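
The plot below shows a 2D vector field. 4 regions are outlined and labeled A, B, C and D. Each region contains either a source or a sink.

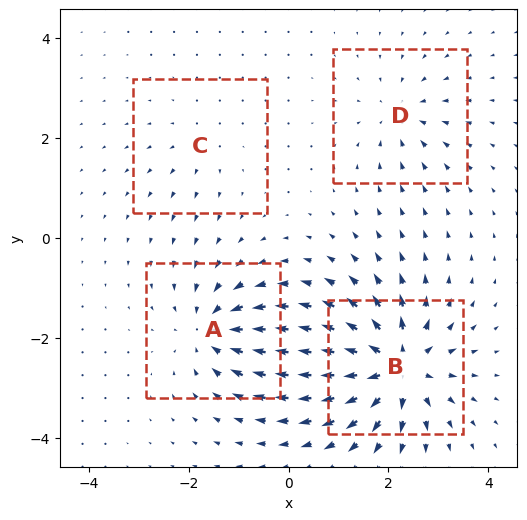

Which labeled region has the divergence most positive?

Divergence at each region's feature centre — A: about -6, B: about +9, C: about +2, D: about -4. Region B is most positive.

B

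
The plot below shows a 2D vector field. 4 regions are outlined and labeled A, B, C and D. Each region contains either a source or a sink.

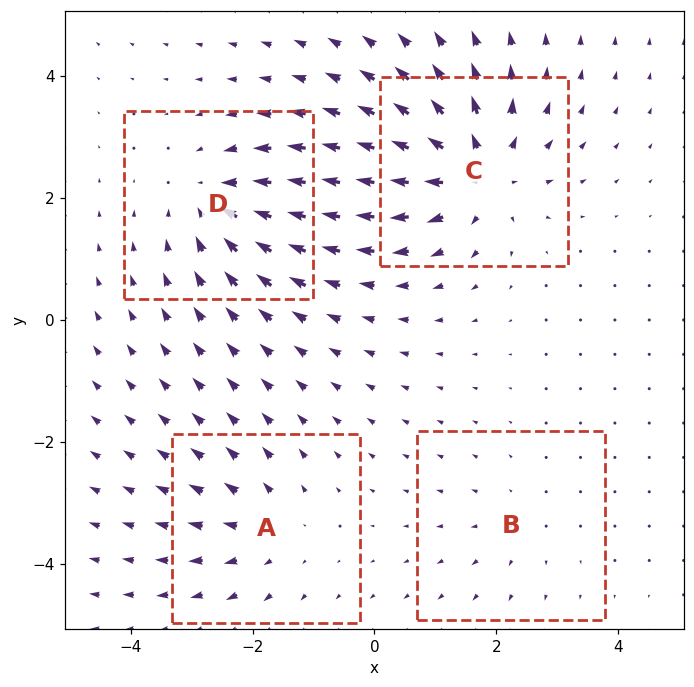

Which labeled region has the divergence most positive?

C

Divergence at each region's feature centre — A: about +3, B: about +2, C: about +7, D: about -5. Region C is most positive.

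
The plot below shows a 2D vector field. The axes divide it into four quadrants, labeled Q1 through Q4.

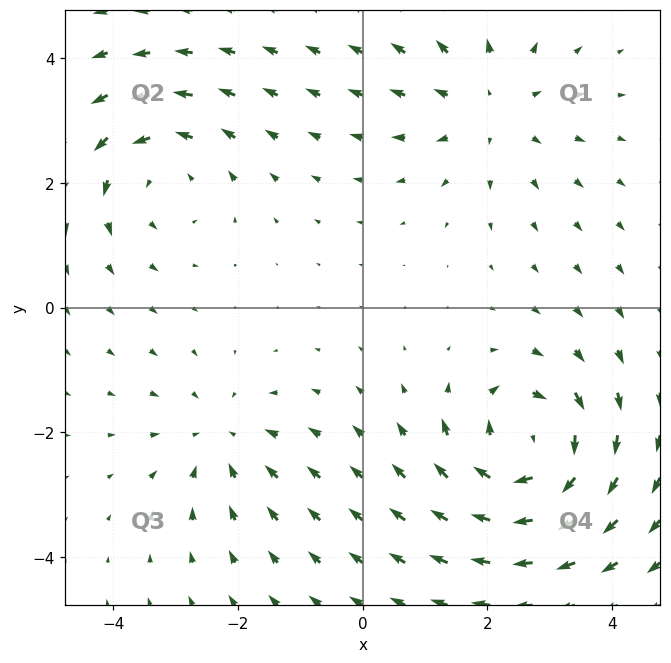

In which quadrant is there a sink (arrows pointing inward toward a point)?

Q3

The sink sits at approximately (-2.3, -2.1), which lies in quadrant Q3. The divergence there is about -3, negative as expected for a sink.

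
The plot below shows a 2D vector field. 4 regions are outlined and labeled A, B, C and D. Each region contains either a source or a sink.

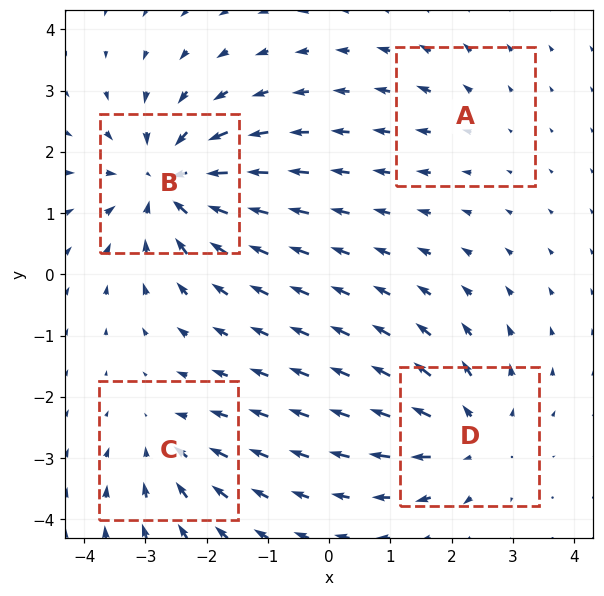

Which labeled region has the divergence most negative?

B

Divergence at each region's feature centre — A: about +2, B: about -6, C: about -3, D: about +5. Region B is most negative.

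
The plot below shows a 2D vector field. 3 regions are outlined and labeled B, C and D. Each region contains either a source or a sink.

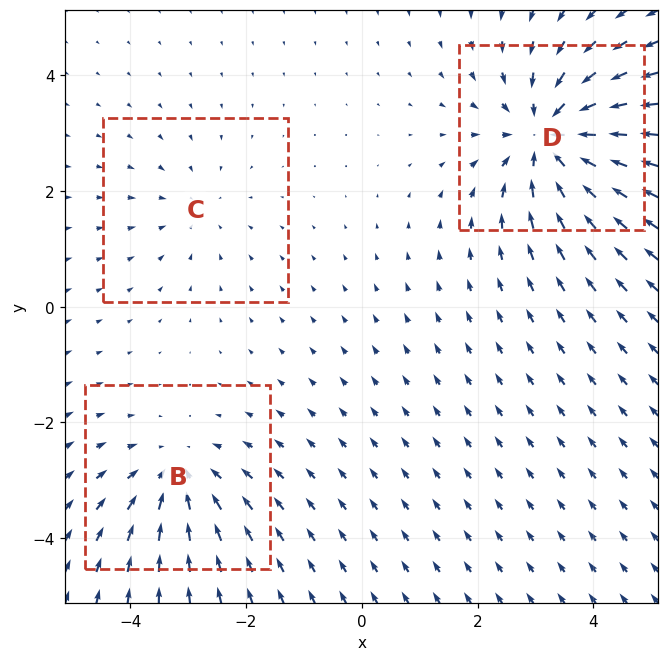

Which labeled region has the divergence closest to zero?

C

Divergence at each region's feature centre — B: about -3, C: about -2, D: about -5. Region C is closest to zero.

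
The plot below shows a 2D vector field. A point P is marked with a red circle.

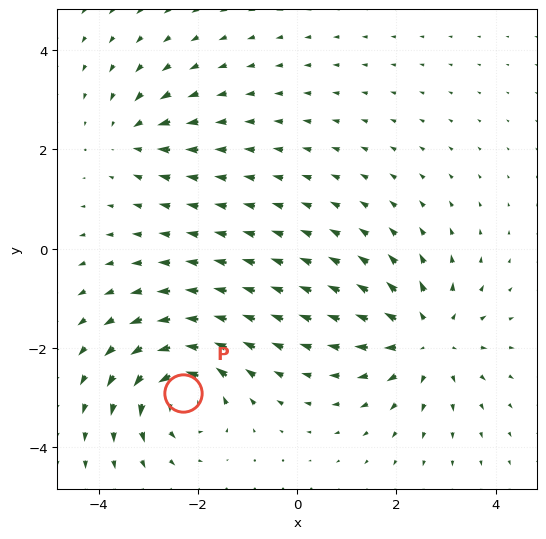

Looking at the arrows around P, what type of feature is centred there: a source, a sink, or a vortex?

At P (-2.3, -2.9) the arrows circulate counterclockwise. Divergence ≈0, curl about +6 — near-zero divergence with nonzero curl is a vortex.

vortex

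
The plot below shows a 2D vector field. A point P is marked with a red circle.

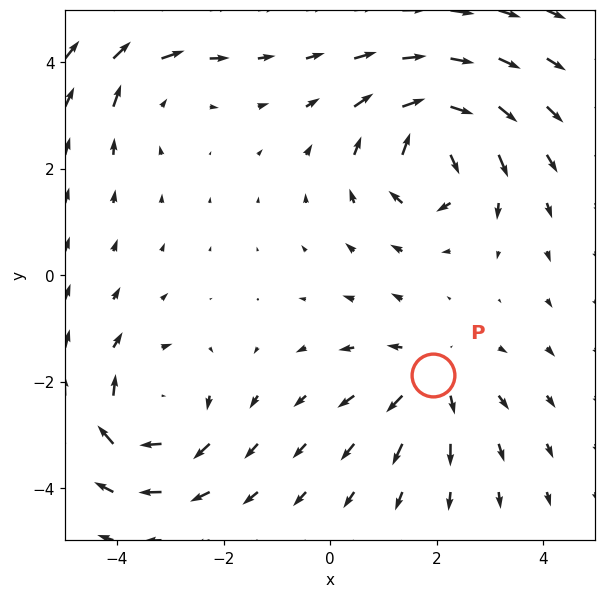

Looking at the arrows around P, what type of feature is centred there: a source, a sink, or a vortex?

At P (1.9, -1.9) the arrows spread outward. Divergence about +4, curl ≈0 — positive divergence with near-zero curl is a source.

source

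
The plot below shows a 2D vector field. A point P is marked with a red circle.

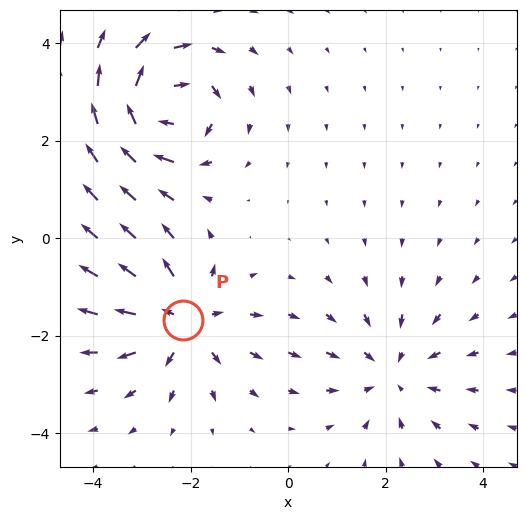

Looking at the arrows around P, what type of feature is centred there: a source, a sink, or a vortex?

At P (-2.2, -1.7) the arrows spread outward. Divergence about +4, curl ≈0 — positive divergence with near-zero curl is a source.

source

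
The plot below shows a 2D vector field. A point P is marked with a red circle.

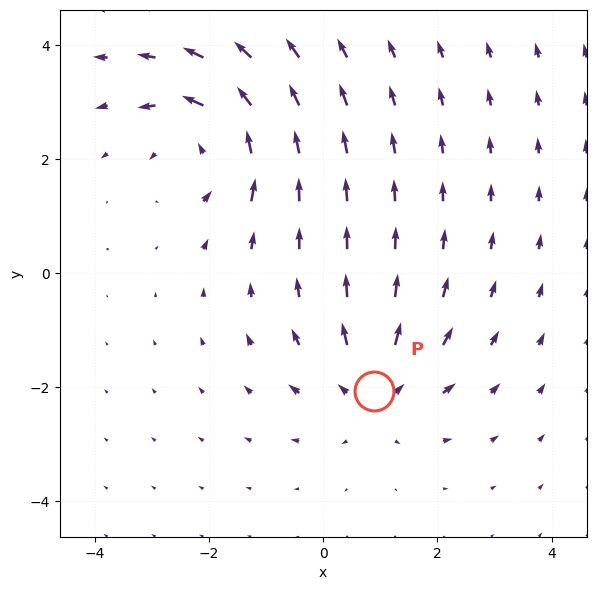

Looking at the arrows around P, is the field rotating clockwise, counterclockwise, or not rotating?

not rotating

Near P at (0.9, -2.1) the arrows show no circulation. The curl there is ≈0.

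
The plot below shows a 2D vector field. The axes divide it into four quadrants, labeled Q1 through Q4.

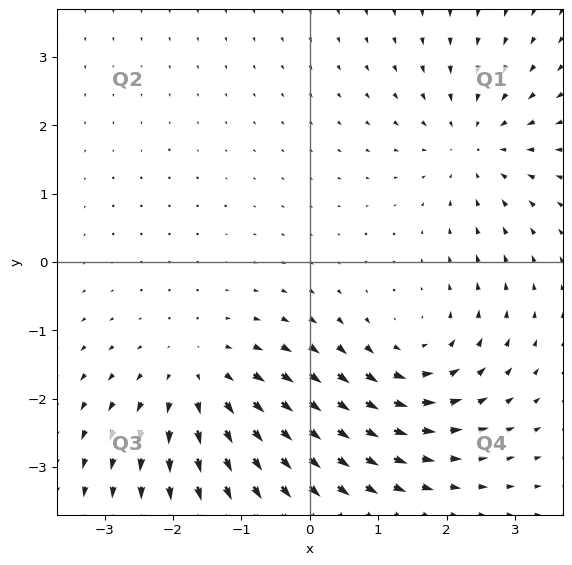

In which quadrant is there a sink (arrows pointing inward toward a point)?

Q1

The sink sits at approximately (2.4, 1.7), which lies in quadrant Q1. The divergence there is about -4, negative as expected for a sink.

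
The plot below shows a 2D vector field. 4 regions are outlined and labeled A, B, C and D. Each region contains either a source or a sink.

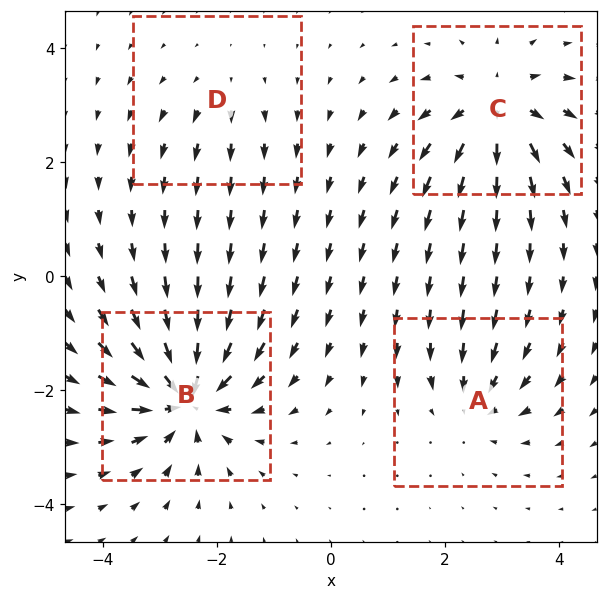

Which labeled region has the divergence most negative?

B

Divergence at each region's feature centre — A: about -4, B: about -8, C: about +6, D: about +2. Region B is most negative.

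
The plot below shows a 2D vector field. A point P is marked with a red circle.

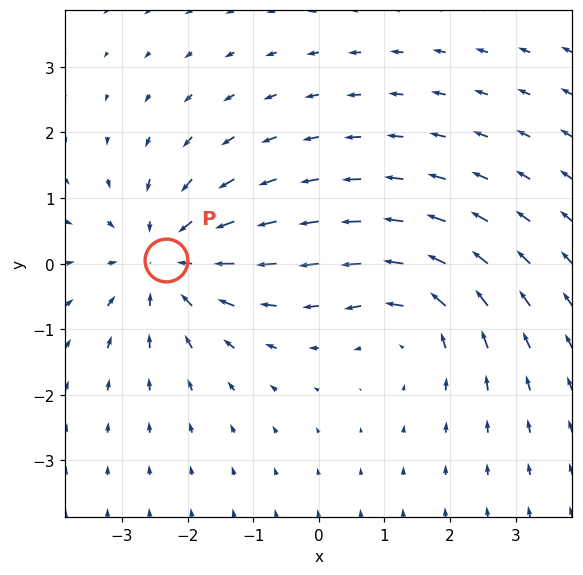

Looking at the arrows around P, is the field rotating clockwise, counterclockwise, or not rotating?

Near P at (-2.3, 0.1) the arrows show no circulation. The curl there is ≈0.

not rotating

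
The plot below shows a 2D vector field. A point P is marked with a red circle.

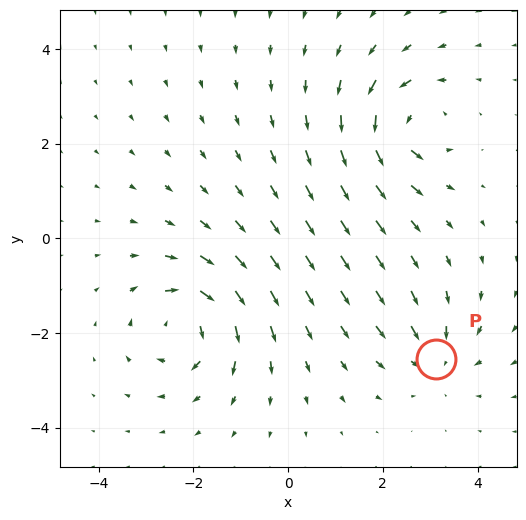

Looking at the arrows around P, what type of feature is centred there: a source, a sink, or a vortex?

At P (3.1, -2.5) the arrows converge inward. Divergence about -3, curl ≈0 — negative divergence with near-zero curl is a sink.

sink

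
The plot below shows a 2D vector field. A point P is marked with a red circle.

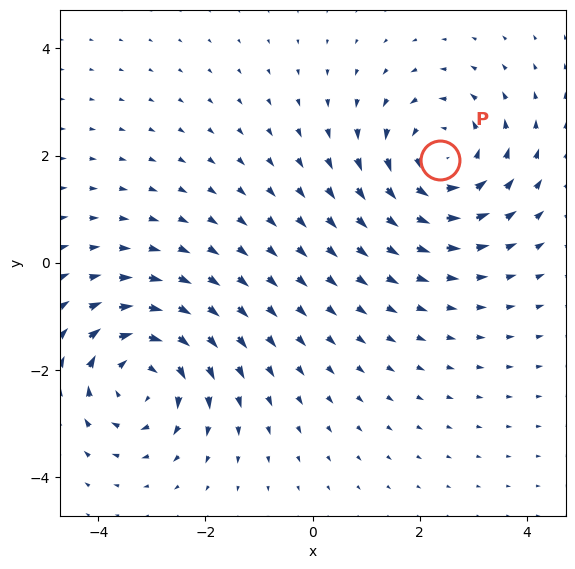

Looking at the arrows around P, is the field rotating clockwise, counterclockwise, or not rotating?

counterclockwise

Near P at (2.4, 1.9) the arrows circulate counterclockwise. The curl (z-component) there is about +4; positive curl means counterclockwise rotation.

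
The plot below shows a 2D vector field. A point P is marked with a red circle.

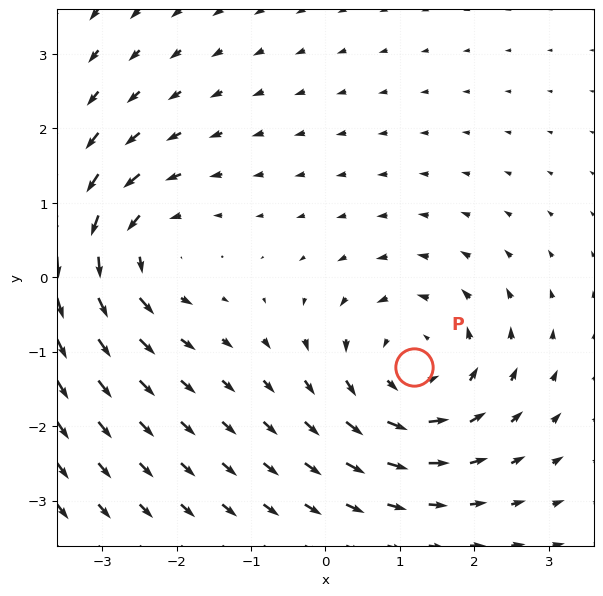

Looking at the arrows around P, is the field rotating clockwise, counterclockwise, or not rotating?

Near P at (1.2, -1.2) the arrows circulate counterclockwise. The curl (z-component) there is about +4; positive curl means counterclockwise rotation.

counterclockwise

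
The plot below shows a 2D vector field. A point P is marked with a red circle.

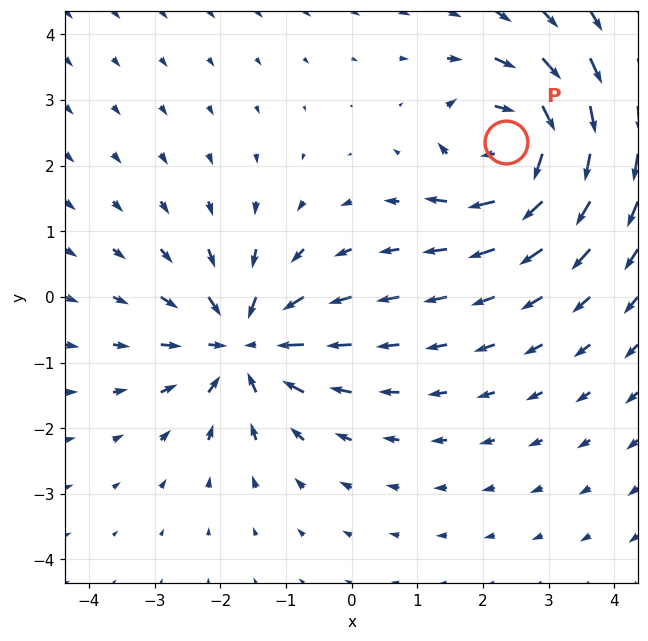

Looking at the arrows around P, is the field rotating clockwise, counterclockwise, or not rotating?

clockwise

Near P at (2.4, 2.4) the arrows circulate clockwise. The curl (z-component) there is about -6; negative curl means clockwise rotation.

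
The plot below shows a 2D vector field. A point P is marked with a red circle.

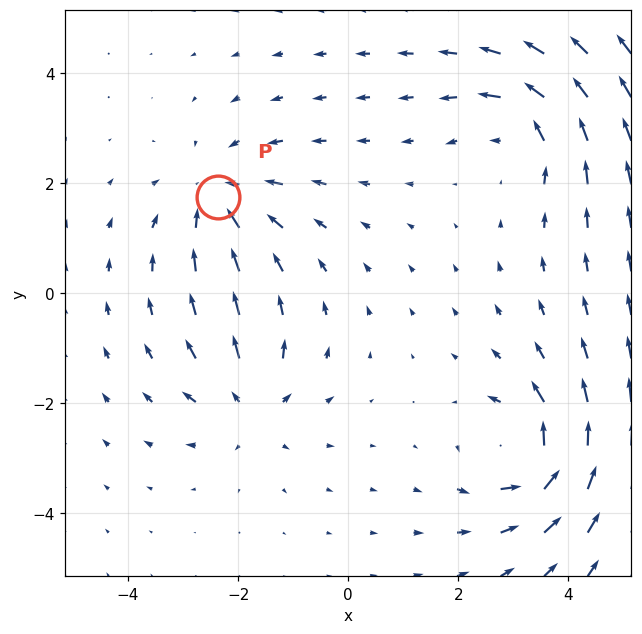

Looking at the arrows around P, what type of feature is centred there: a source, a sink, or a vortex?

sink

At P (-2.4, 1.7) the arrows converge inward. Divergence about -3, curl ≈0 — negative divergence with near-zero curl is a sink.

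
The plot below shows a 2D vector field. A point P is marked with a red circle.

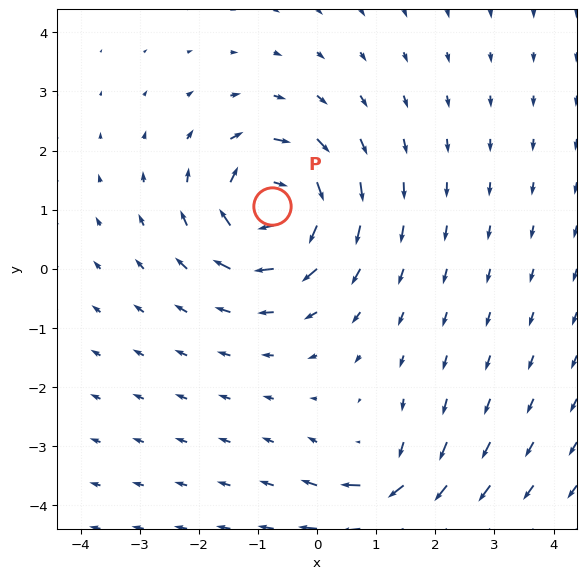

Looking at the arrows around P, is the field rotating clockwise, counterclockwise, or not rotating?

Near P at (-0.8, 1.1) the arrows circulate clockwise. The curl (z-component) there is about -7; negative curl means clockwise rotation.

clockwise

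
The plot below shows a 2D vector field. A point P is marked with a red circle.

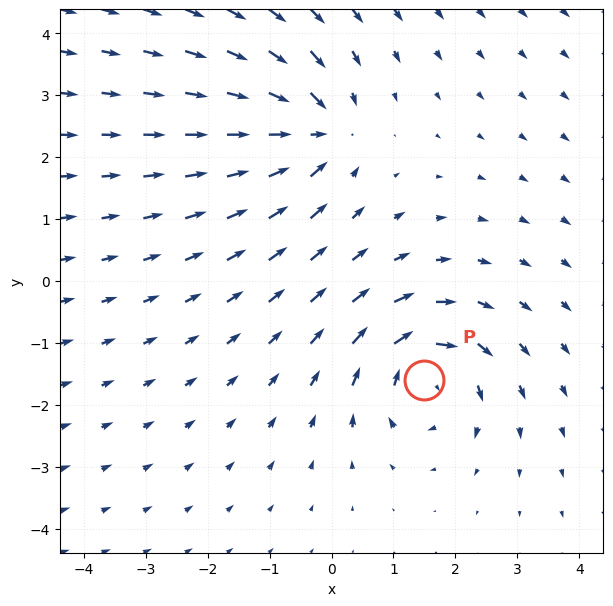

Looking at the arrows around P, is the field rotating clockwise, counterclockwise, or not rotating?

Near P at (1.5, -1.6) the arrows circulate clockwise. The curl (z-component) there is about -5; negative curl means clockwise rotation.

clockwise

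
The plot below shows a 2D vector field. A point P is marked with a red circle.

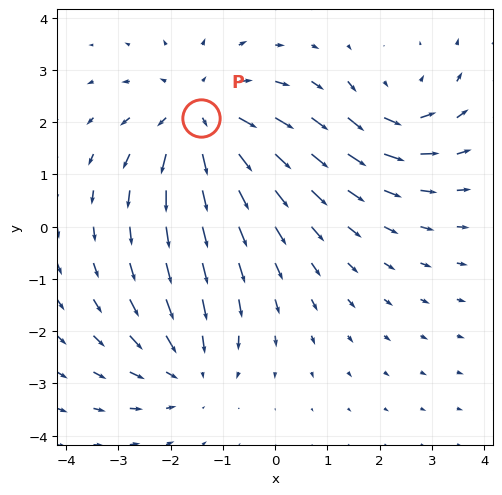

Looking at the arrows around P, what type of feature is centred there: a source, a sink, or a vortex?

At P (-1.4, 2.1) the arrows spread outward. Divergence about +4, curl ≈0 — positive divergence with near-zero curl is a source.

source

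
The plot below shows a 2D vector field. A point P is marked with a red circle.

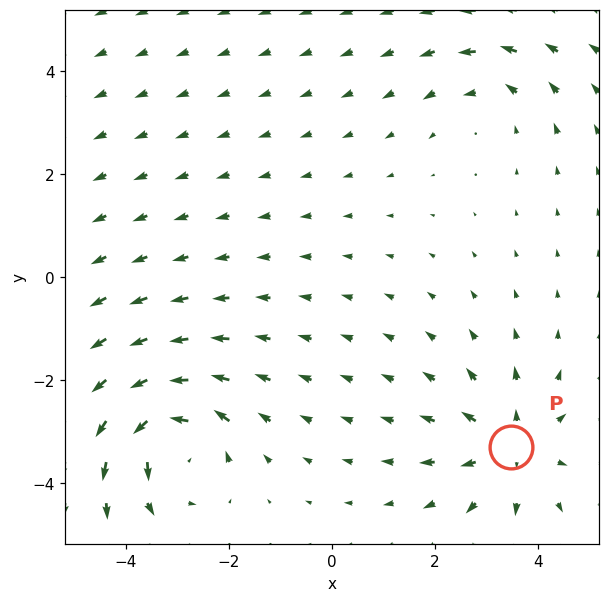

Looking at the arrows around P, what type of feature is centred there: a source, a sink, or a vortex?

source

At P (3.5, -3.3) the arrows spread outward. Divergence about +4, curl ≈0 — positive divergence with near-zero curl is a source.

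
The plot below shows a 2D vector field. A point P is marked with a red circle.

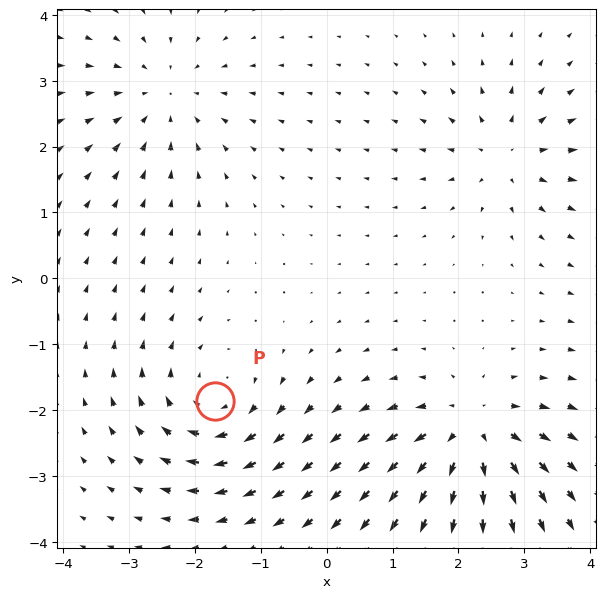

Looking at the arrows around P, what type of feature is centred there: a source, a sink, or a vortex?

At P (-1.7, -1.9) the arrows circulate clockwise. Divergence ≈0, curl about -4 — near-zero divergence with nonzero curl is a vortex.

vortex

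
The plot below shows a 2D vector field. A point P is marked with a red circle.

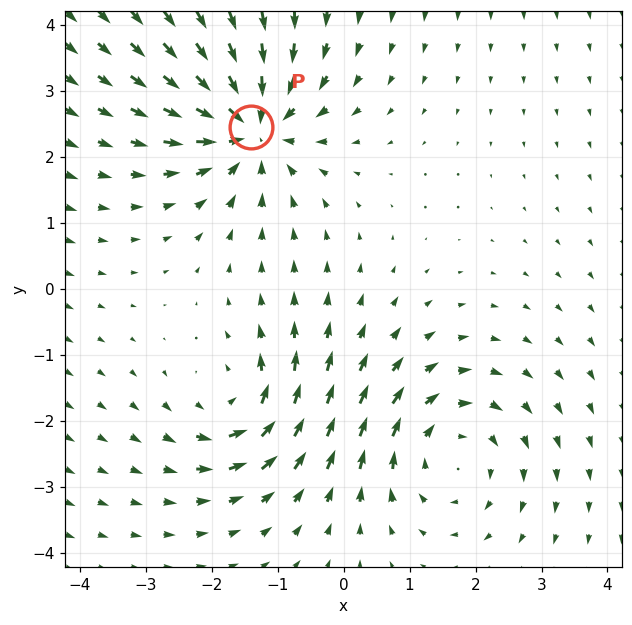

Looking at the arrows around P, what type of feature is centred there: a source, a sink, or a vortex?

At P (-1.4, 2.5) the arrows converge inward. Divergence about -6, curl ≈0 — negative divergence with near-zero curl is a sink.

sink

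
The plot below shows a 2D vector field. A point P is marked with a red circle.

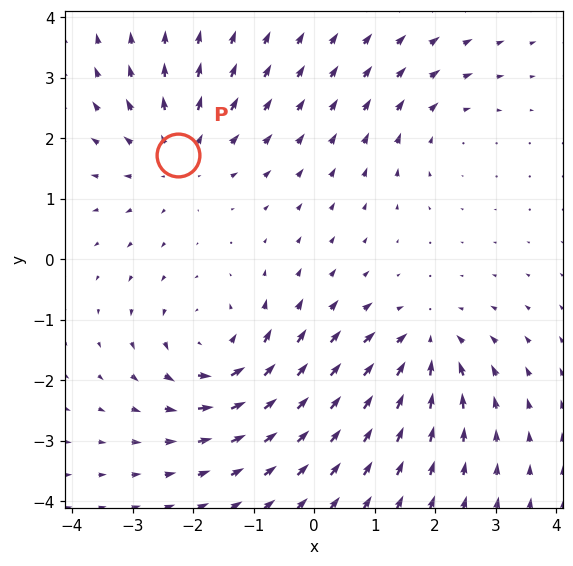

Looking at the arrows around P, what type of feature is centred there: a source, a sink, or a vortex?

At P (-2.2, 1.7) the arrows spread outward. Divergence about +3, curl ≈0 — positive divergence with near-zero curl is a source.

source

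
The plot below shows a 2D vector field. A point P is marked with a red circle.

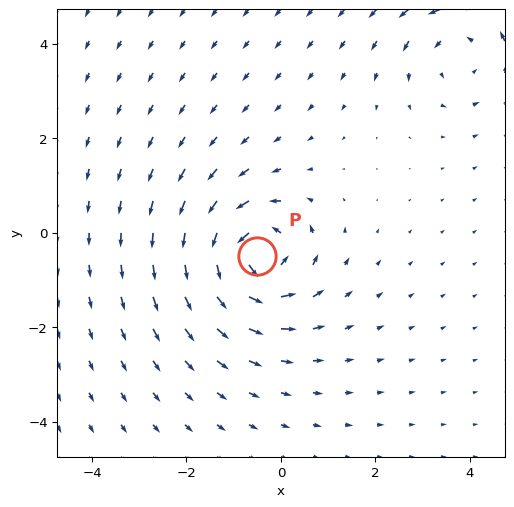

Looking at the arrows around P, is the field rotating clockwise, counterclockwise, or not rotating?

counterclockwise

Near P at (-0.5, -0.5) the arrows circulate counterclockwise. The curl (z-component) there is about +6; positive curl means counterclockwise rotation.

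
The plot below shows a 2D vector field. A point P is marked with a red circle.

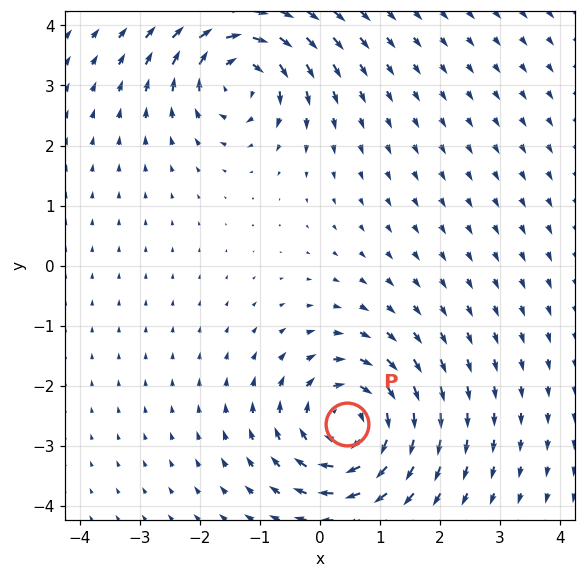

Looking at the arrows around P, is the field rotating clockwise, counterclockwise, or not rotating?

clockwise

Near P at (0.5, -2.6) the arrows circulate clockwise. The curl (z-component) there is about -6; negative curl means clockwise rotation.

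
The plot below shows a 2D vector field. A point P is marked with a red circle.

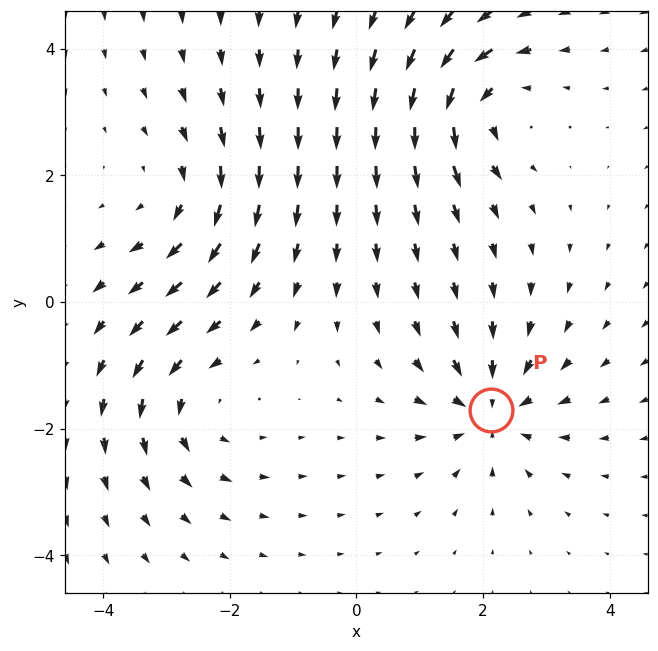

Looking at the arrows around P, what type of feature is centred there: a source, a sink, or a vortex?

sink

At P (2.1, -1.7) the arrows converge inward. Divergence about -6, curl ≈0 — negative divergence with near-zero curl is a sink.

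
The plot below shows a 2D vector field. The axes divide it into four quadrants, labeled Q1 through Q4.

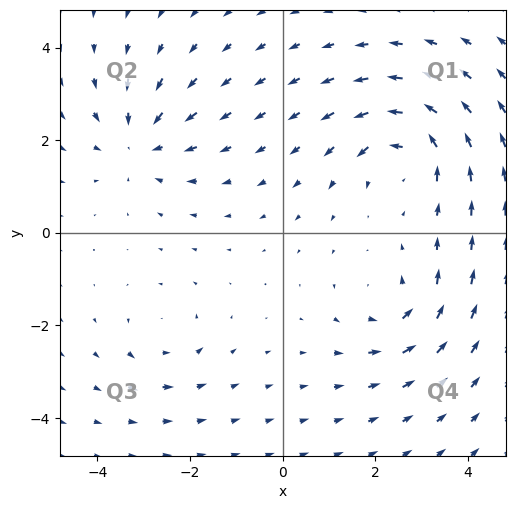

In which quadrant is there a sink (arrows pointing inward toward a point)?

Q2

The sink sits at approximately (-3.1, 1.9), which lies in quadrant Q2. The divergence there is about -4, negative as expected for a sink.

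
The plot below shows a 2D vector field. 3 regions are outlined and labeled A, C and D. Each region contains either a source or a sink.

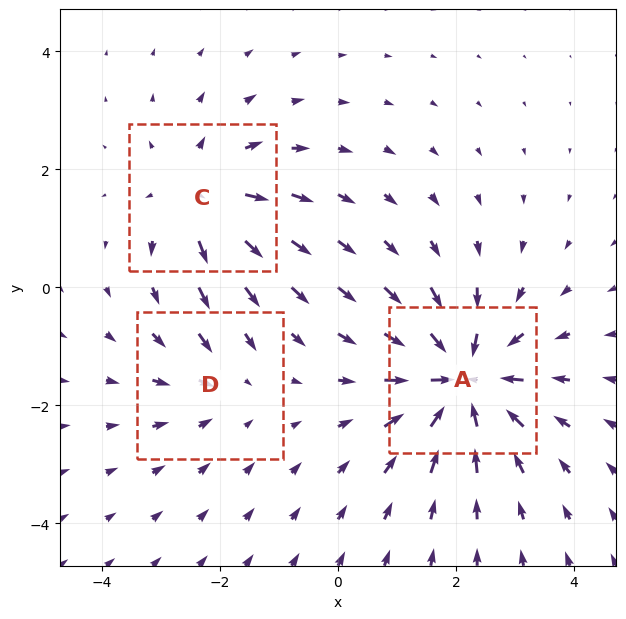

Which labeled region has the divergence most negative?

Divergence at each region's feature centre — A: about -5, C: about +3, D: about -2. Region A is most negative.

A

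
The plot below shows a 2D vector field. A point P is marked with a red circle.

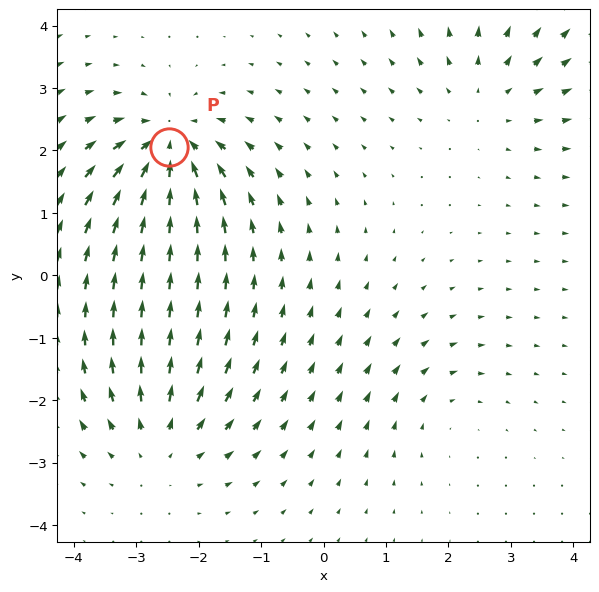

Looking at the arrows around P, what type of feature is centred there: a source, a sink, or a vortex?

sink

At P (-2.5, 2.1) the arrows converge inward. Divergence about -6, curl ≈0 — negative divergence with near-zero curl is a sink.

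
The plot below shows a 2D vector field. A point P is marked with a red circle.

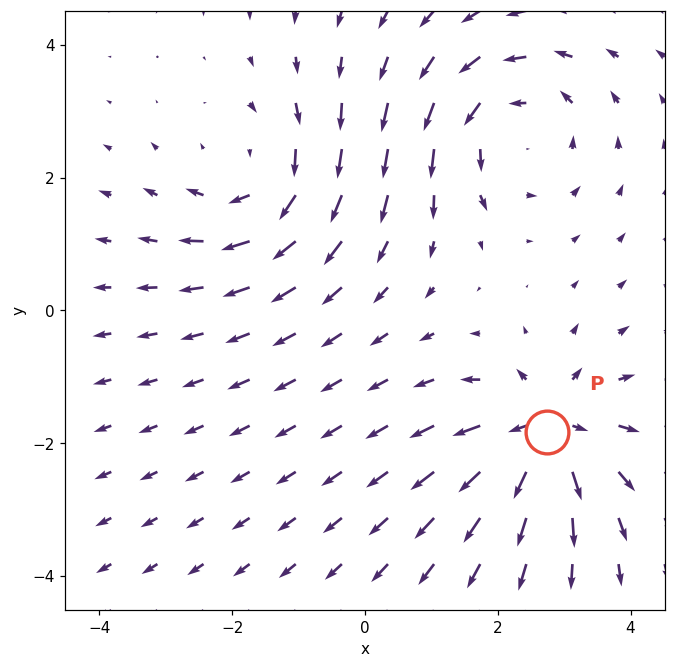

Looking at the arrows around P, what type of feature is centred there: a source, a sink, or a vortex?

At P (2.7, -1.8) the arrows spread outward. Divergence about +6, curl ≈0 — positive divergence with near-zero curl is a source.

source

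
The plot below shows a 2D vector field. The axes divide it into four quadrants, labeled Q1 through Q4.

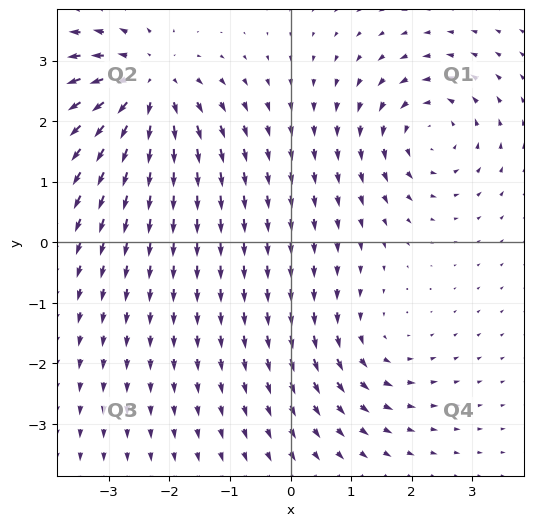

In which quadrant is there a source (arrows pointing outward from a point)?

The source sits at approximately (-2.4, 2.6), which lies in quadrant Q2. The divergence there is about +6, positive as expected for a source.

Q2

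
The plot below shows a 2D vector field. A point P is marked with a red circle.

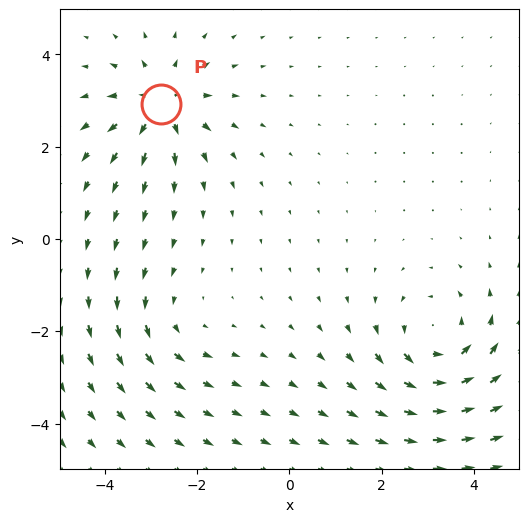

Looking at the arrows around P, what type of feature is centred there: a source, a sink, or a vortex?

At P (-2.8, 2.9) the arrows spread outward. Divergence about +4, curl ≈0 — positive divergence with near-zero curl is a source.

source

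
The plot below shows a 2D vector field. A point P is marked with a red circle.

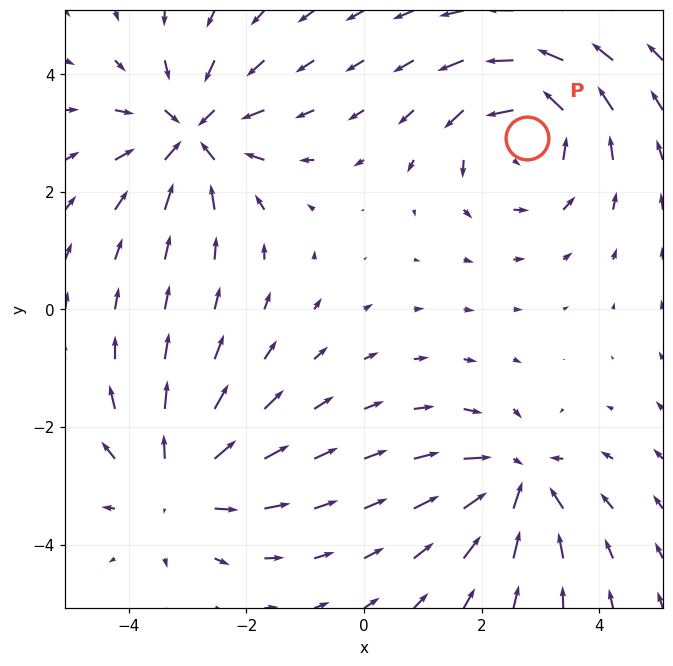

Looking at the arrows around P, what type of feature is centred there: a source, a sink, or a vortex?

At P (2.8, 2.9) the arrows circulate counterclockwise. Divergence ≈0, curl about +4 — near-zero divergence with nonzero curl is a vortex.

vortex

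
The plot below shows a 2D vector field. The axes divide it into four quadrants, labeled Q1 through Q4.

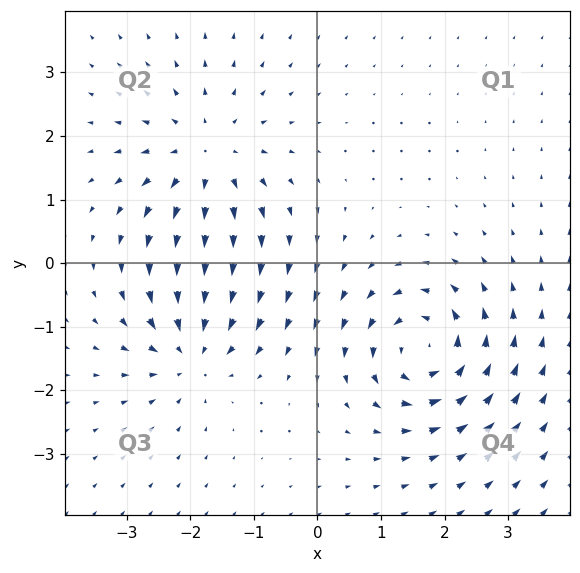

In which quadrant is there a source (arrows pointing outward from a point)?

The source sits at approximately (-1.7, 1.7), which lies in quadrant Q2. The divergence there is about +4, positive as expected for a source.

Q2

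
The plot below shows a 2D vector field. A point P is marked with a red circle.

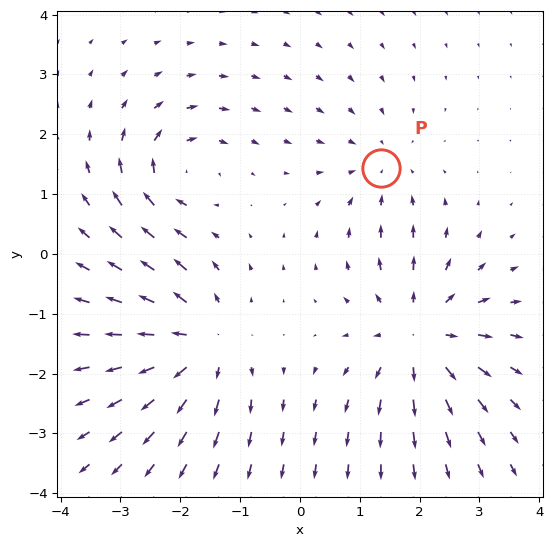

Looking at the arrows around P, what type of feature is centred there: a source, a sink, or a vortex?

sink

At P (1.3, 1.4) the arrows converge inward. Divergence about -2, curl ≈0 — negative divergence with near-zero curl is a sink.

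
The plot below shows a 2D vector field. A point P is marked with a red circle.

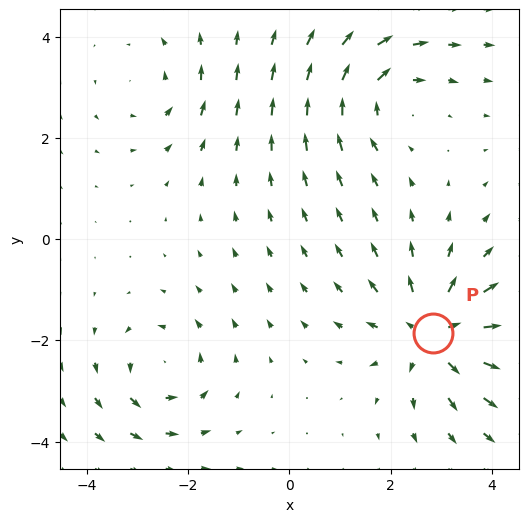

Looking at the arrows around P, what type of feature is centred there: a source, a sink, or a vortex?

At P (2.8, -1.8) the arrows spread outward. Divergence about +5, curl ≈0 — positive divergence with near-zero curl is a source.

source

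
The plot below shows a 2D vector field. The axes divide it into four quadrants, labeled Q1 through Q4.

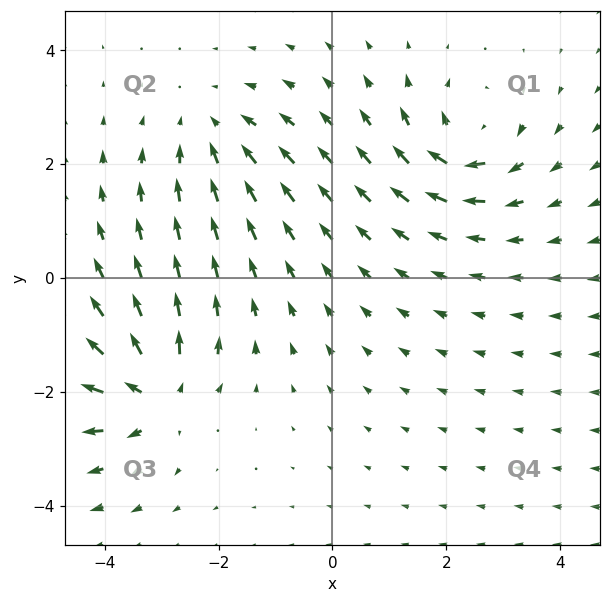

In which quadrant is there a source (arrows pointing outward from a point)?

The source sits at approximately (-3.1, -2.1), which lies in quadrant Q3. The divergence there is about +6, positive as expected for a source.

Q3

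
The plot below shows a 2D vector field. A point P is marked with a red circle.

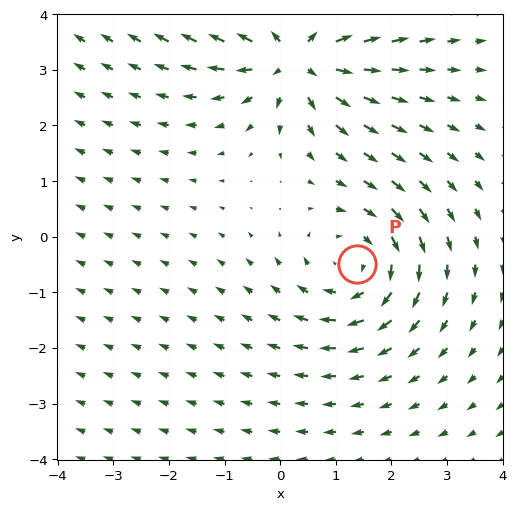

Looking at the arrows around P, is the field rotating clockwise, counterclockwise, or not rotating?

Near P at (1.4, -0.5) the arrows circulate clockwise. The curl (z-component) there is about -3; negative curl means clockwise rotation.

clockwise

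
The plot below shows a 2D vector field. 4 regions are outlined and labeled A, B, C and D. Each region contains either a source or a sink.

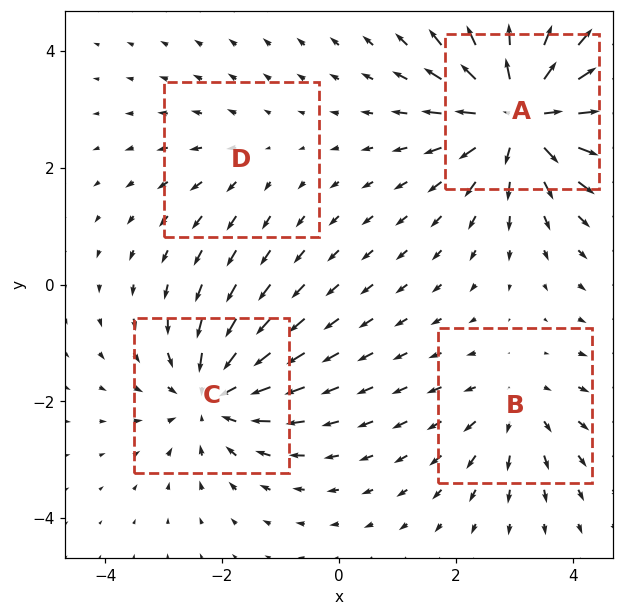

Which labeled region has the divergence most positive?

A

Divergence at each region's feature centre — A: about +7, B: about +3, C: about -5, D: about +2. Region A is most positive.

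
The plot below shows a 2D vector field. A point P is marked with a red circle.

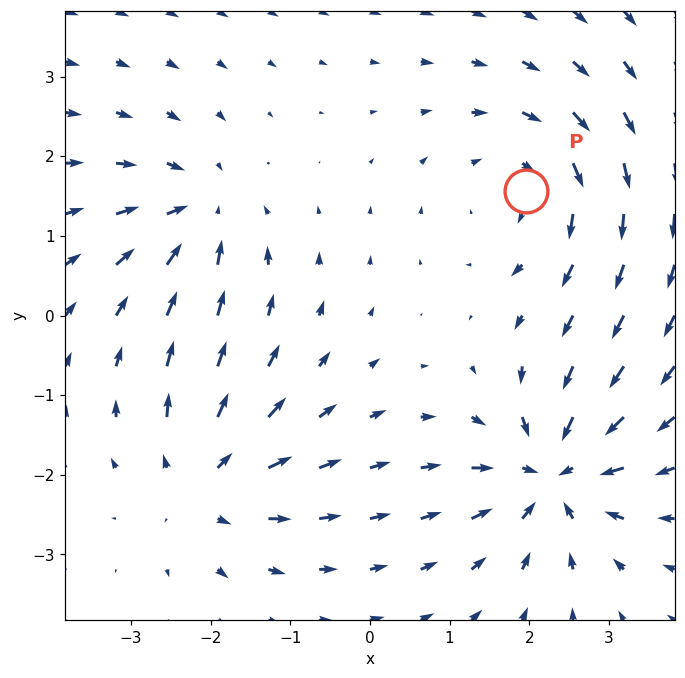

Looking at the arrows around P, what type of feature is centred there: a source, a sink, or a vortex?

At P (2.0, 1.6) the arrows circulate clockwise. Divergence ≈0, curl about -3 — near-zero divergence with nonzero curl is a vortex.

vortex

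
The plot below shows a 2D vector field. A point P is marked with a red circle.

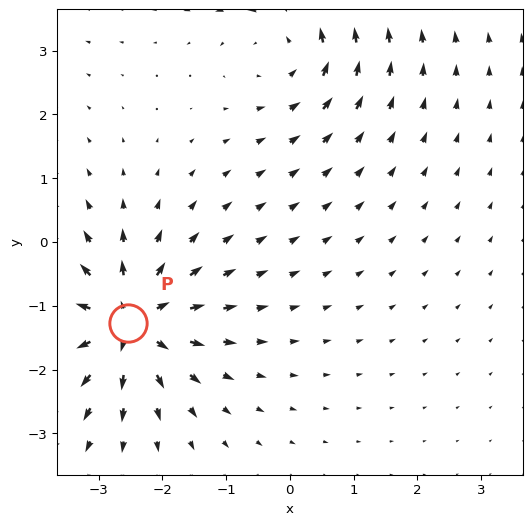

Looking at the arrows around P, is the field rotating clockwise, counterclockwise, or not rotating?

not rotating

Near P at (-2.5, -1.3) the arrows show no circulation. The curl there is ≈0.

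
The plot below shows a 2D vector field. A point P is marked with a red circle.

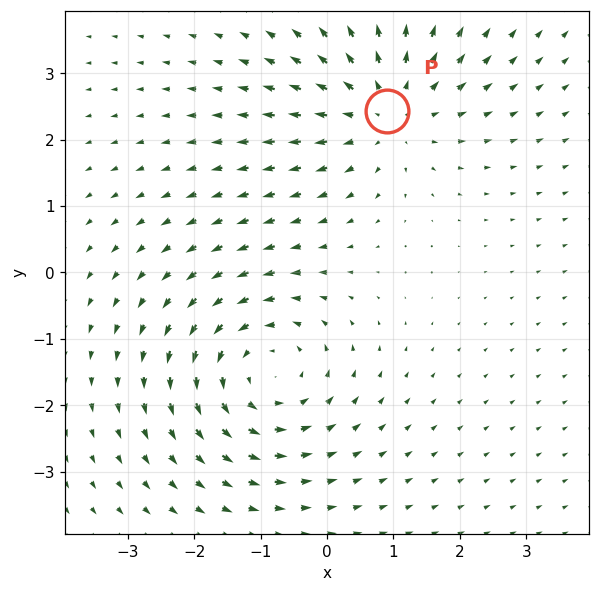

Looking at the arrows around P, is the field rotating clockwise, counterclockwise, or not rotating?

Near P at (0.9, 2.4) the arrows show no circulation. The curl there is ≈0.

not rotating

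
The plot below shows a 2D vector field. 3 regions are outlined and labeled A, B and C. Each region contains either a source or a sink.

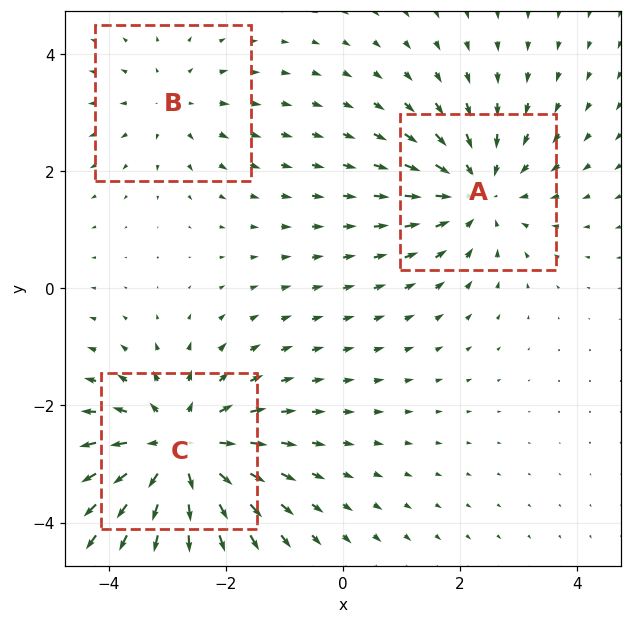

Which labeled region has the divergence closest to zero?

B

Divergence at each region's feature centre — A: about -3, B: about +2, C: about +4. Region B is closest to zero.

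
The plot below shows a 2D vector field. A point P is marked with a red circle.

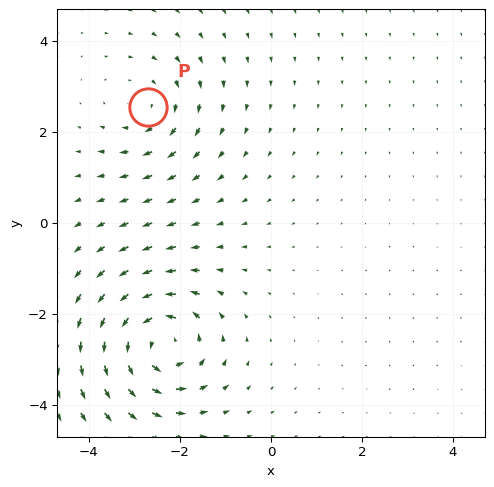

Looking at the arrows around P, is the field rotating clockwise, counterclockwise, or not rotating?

Near P at (-2.7, 2.6) the arrows circulate clockwise. The curl (z-component) there is about -2; negative curl means clockwise rotation.

clockwise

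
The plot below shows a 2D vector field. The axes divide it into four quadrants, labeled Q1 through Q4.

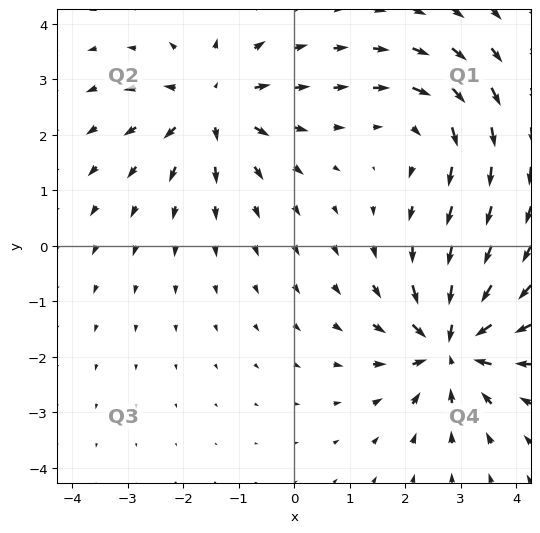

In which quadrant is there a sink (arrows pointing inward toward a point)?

Q4

The sink sits at approximately (2.8, -1.8), which lies in quadrant Q4. The divergence there is about -6, negative as expected for a sink.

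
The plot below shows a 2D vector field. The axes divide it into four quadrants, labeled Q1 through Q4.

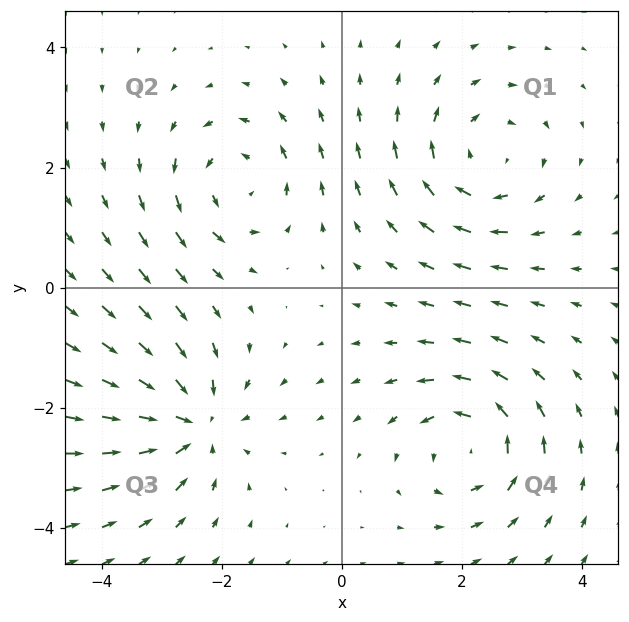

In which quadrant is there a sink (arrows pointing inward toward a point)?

The sink sits at approximately (-2.5, -2.3), which lies in quadrant Q3. The divergence there is about -5, negative as expected for a sink.

Q3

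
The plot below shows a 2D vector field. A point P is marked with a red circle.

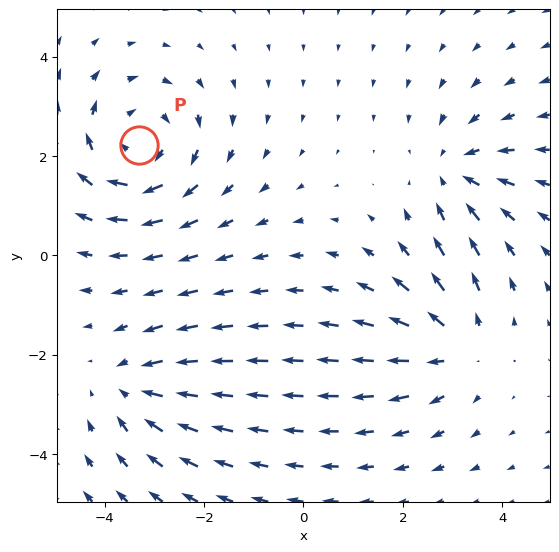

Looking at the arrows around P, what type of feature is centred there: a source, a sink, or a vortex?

At P (-3.3, 2.2) the arrows circulate clockwise. Divergence ≈0, curl about -4 — near-zero divergence with nonzero curl is a vortex.

vortex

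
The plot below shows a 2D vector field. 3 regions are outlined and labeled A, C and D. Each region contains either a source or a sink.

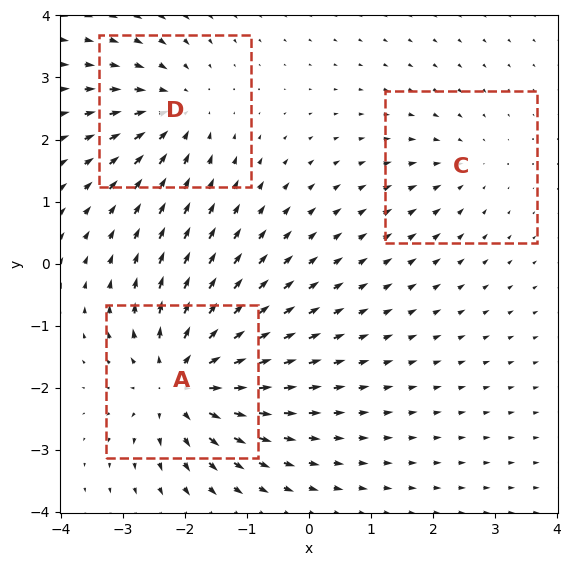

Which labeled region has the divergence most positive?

A

Divergence at each region's feature centre — A: about +5, C: about -2, D: about -3. Region A is most positive.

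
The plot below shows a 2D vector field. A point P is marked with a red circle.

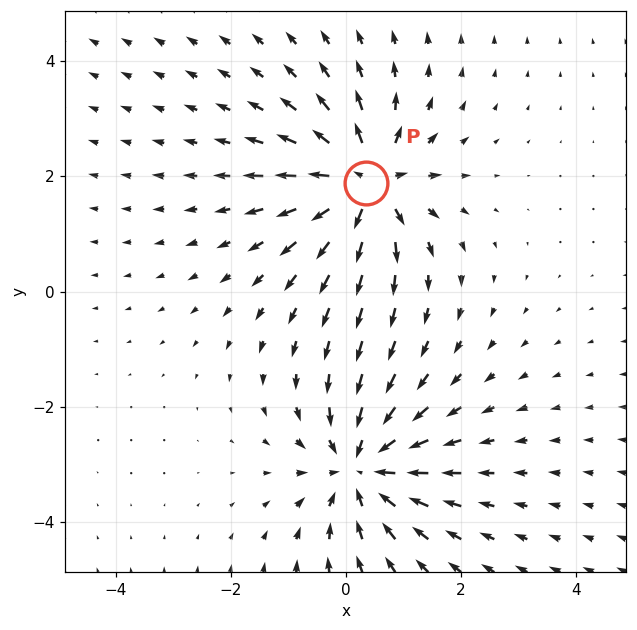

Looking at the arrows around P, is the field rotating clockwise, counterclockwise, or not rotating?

Near P at (0.4, 1.9) the arrows show no circulation. The curl there is ≈0.

not rotating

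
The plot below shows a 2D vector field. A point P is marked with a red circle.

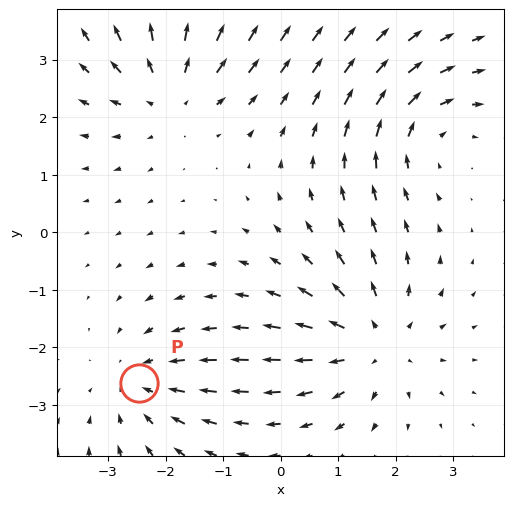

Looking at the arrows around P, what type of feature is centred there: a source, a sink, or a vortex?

sink

At P (-2.5, -2.6) the arrows converge inward. Divergence about -3, curl ≈0 — negative divergence with near-zero curl is a sink.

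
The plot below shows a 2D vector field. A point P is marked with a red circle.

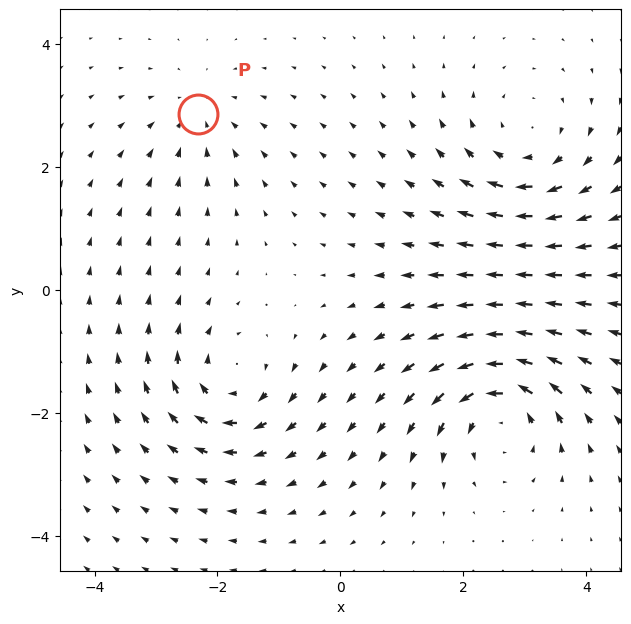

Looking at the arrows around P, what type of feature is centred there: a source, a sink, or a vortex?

At P (-2.3, 2.9) the arrows converge inward. Divergence about -3, curl ≈0 — negative divergence with near-zero curl is a sink.

sink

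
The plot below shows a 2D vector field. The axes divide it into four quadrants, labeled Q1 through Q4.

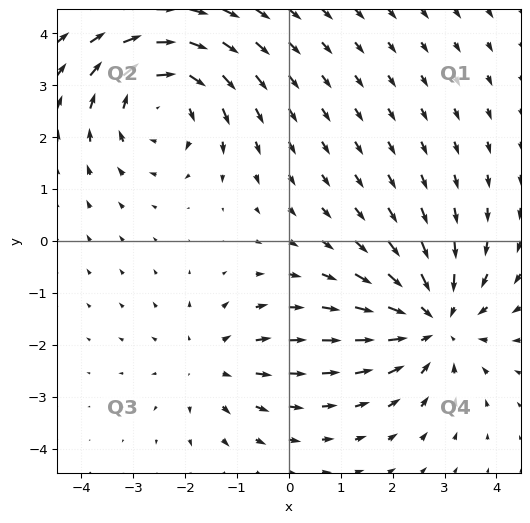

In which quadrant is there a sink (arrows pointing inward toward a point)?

Q4

The sink sits at approximately (2.8, -1.6), which lies in quadrant Q4. The divergence there is about -4, negative as expected for a sink.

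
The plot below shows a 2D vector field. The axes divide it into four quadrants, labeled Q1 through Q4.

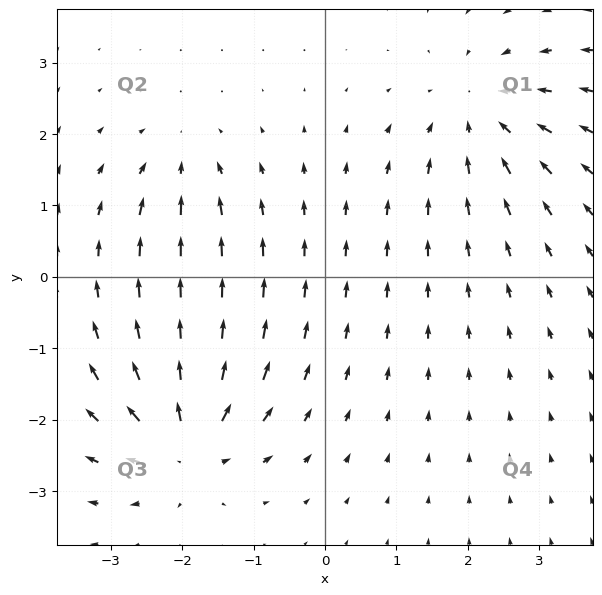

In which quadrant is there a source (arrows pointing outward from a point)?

Q3

The source sits at approximately (-1.9, -2.3), which lies in quadrant Q3. The divergence there is about +6, positive as expected for a source.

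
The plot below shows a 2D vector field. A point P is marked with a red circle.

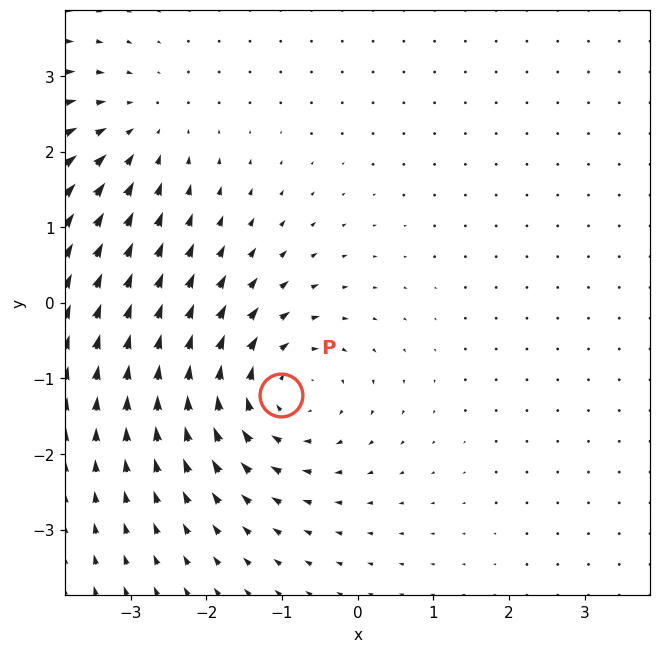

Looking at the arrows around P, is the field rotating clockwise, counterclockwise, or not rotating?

clockwise

Near P at (-1.0, -1.2) the arrows circulate clockwise. The curl (z-component) there is about -4; negative curl means clockwise rotation.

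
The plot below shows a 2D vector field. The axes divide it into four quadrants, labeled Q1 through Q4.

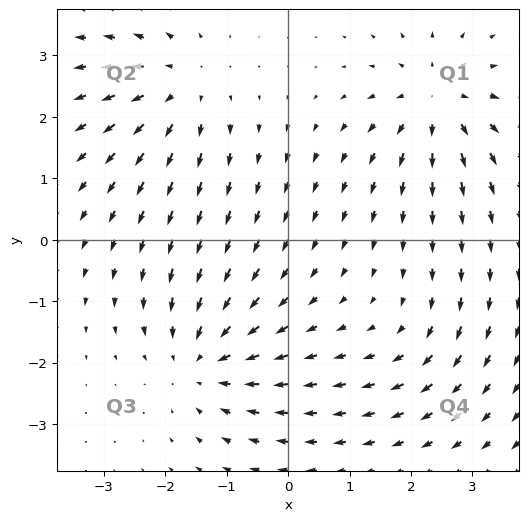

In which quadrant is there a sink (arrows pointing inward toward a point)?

Q3

The sink sits at approximately (-1.4, -2.0), which lies in quadrant Q3. The divergence there is about -5, negative as expected for a sink.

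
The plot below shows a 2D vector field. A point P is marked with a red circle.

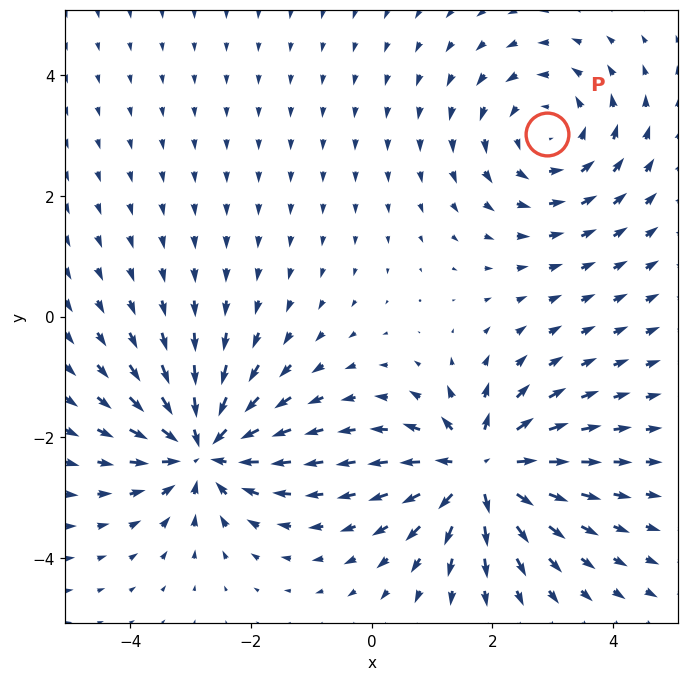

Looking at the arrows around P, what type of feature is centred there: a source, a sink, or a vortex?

At P (2.9, 3.0) the arrows circulate counterclockwise. Divergence ≈0, curl about +4 — near-zero divergence with nonzero curl is a vortex.

vortex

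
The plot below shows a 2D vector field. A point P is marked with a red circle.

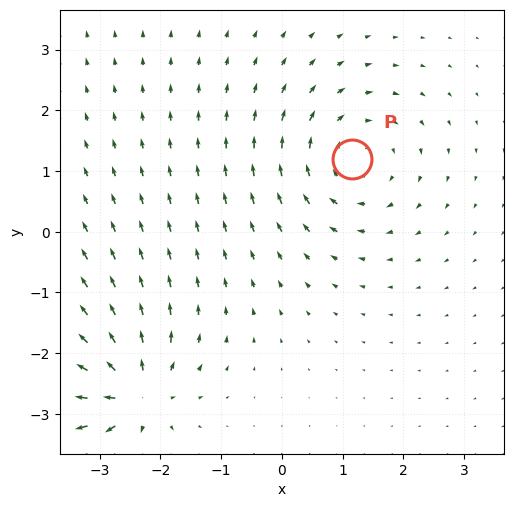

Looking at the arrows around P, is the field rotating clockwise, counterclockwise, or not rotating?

Near P at (1.2, 1.2) the arrows circulate clockwise. The curl (z-component) there is about -4; negative curl means clockwise rotation.

clockwise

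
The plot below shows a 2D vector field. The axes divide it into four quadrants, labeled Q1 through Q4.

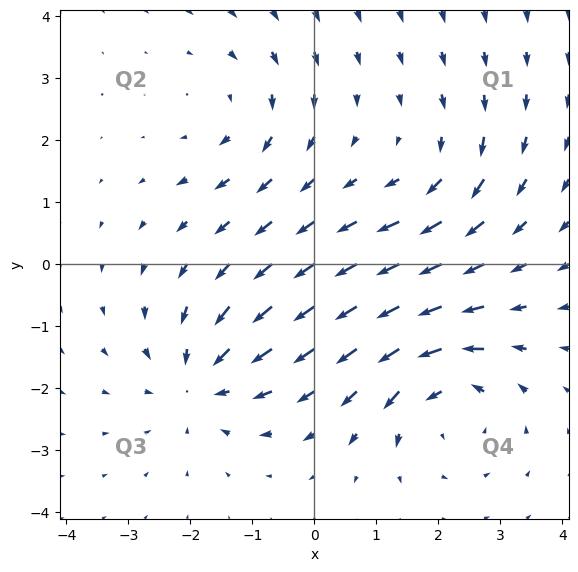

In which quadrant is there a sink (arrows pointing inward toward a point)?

Q3

The sink sits at approximately (-1.8, -1.9), which lies in quadrant Q3. The divergence there is about -3, negative as expected for a sink.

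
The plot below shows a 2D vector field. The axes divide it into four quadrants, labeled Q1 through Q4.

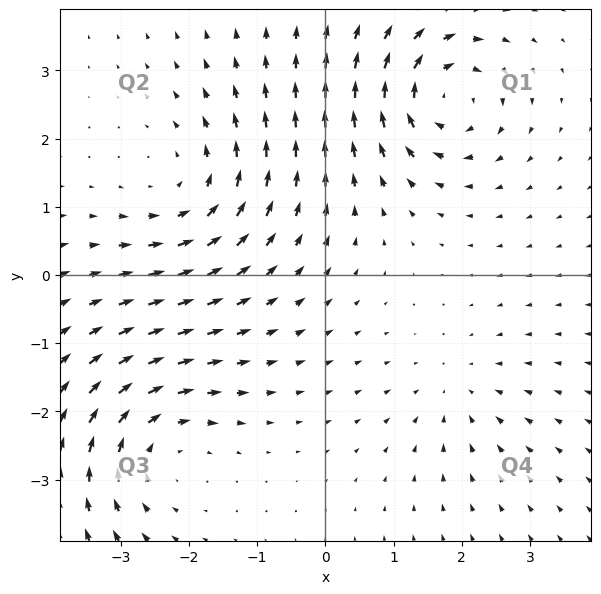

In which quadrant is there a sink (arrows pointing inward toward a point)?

Q4

The sink sits at approximately (1.9, -1.7), which lies in quadrant Q4. The divergence there is about -3, negative as expected for a sink.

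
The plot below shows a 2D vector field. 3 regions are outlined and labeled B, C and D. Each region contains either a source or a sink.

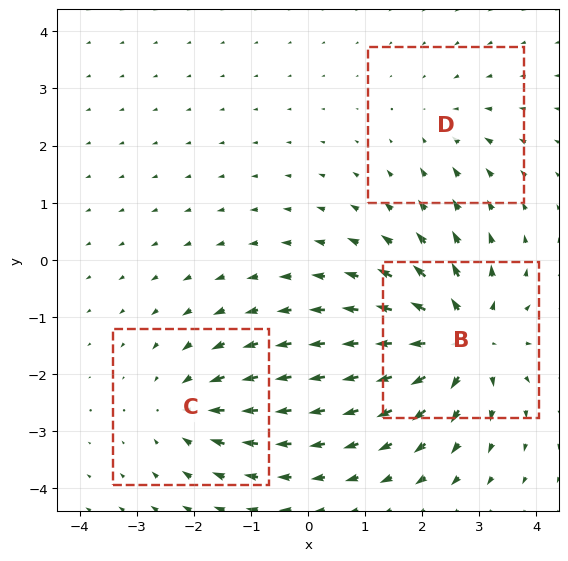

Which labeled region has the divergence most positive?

B

Divergence at each region's feature centre — B: about +5, C: about -3, D: about -2. Region B is most positive.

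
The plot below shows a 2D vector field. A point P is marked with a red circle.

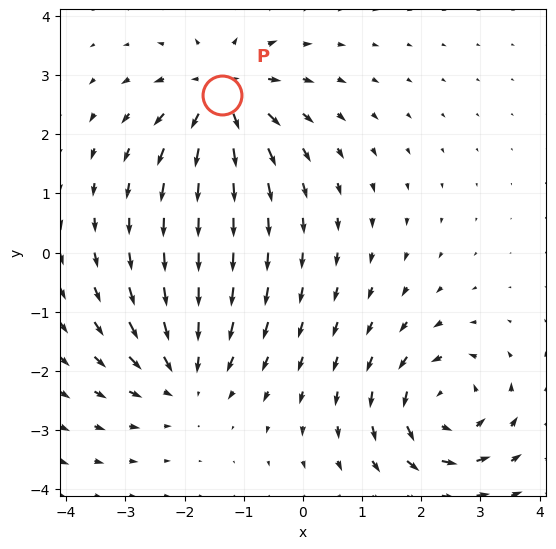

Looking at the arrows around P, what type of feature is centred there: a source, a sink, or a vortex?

At P (-1.4, 2.7) the arrows spread outward. Divergence about +5, curl ≈0 — positive divergence with near-zero curl is a source.

source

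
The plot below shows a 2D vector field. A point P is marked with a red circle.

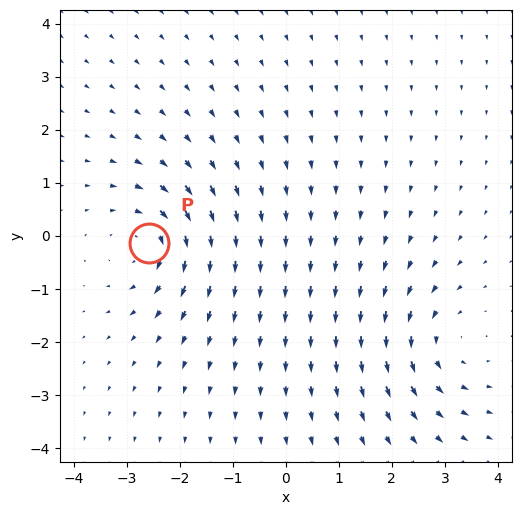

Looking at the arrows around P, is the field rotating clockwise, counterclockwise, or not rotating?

clockwise

Near P at (-2.6, -0.1) the arrows circulate clockwise. The curl (z-component) there is about -5; negative curl means clockwise rotation.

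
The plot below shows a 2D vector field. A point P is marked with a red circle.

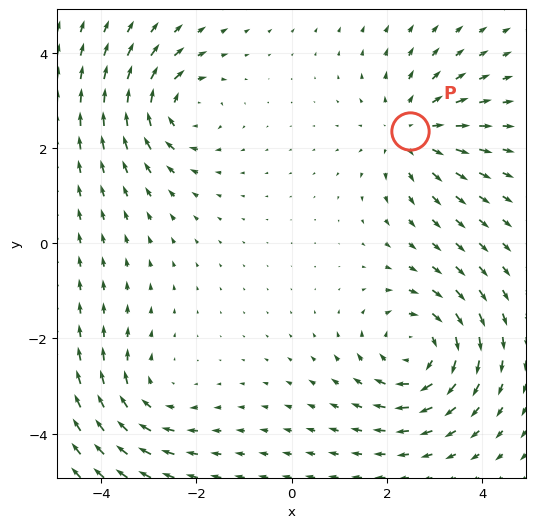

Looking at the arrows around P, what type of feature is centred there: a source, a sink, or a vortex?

At P (2.5, 2.4) the arrows spread outward. Divergence about +3, curl ≈0 — positive divergence with near-zero curl is a source.

source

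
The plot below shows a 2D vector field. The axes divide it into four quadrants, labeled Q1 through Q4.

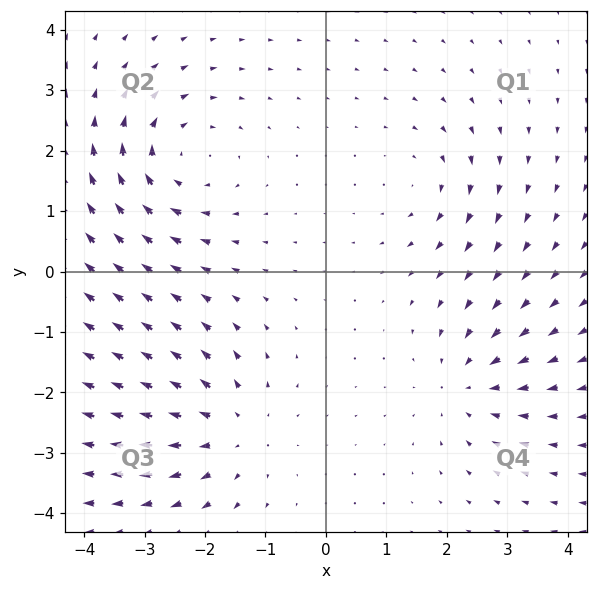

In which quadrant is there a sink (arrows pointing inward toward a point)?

Q4

The sink sits at approximately (2.3, -1.9), which lies in quadrant Q4. The divergence there is about -4, negative as expected for a sink.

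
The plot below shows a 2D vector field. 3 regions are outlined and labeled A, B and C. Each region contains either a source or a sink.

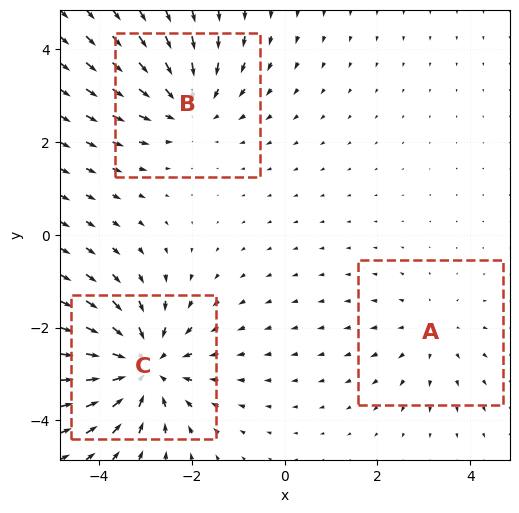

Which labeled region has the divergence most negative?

Divergence at each region's feature centre — A: about +2, B: about -3, C: about -4. Region C is most negative.

C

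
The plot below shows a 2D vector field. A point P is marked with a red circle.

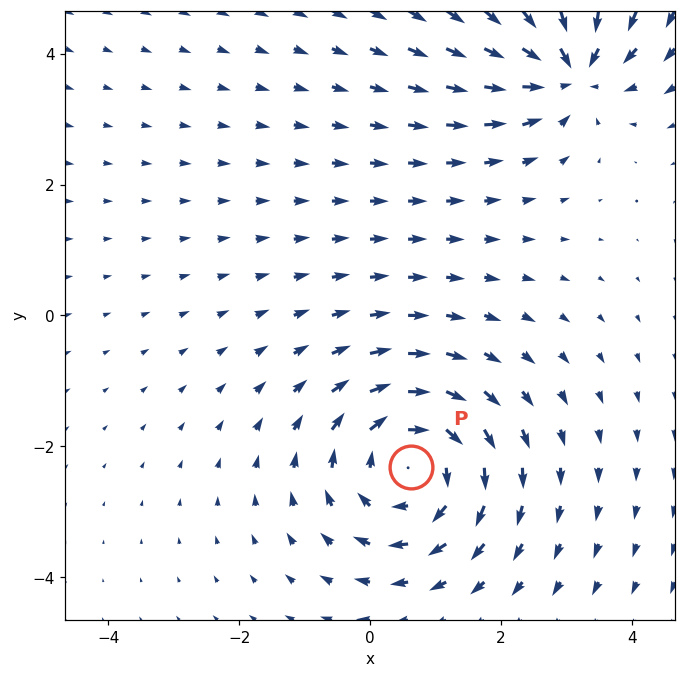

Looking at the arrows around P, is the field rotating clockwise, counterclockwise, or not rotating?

Near P at (0.6, -2.3) the arrows circulate clockwise. The curl (z-component) there is about -4; negative curl means clockwise rotation.

clockwise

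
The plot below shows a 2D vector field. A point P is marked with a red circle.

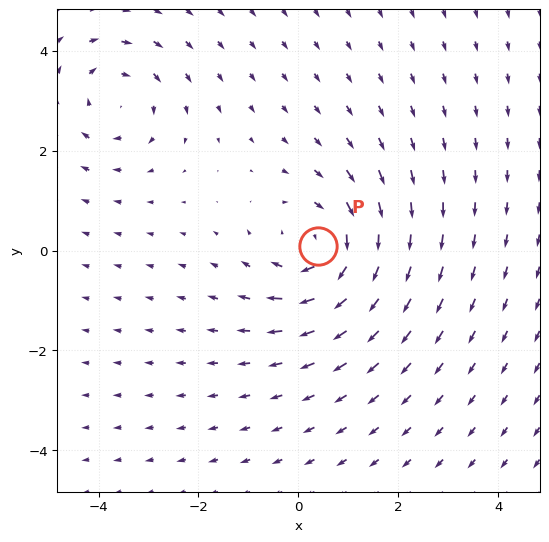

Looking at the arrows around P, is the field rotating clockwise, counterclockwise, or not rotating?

clockwise

Near P at (0.4, 0.1) the arrows circulate clockwise. The curl (z-component) there is about -5; negative curl means clockwise rotation.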